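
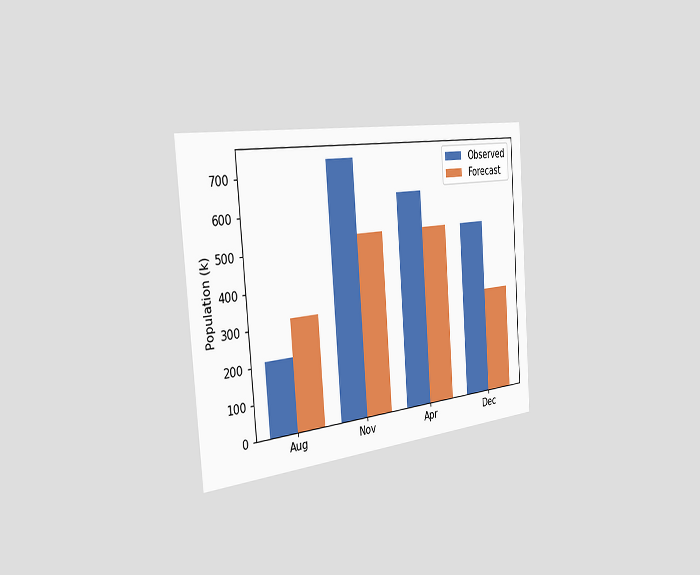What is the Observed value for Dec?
530k

The chart is tilted about 4° counter-clockwise and viewed slightly from the left. The Observed bar at Dec reaches 530k on the y-axis.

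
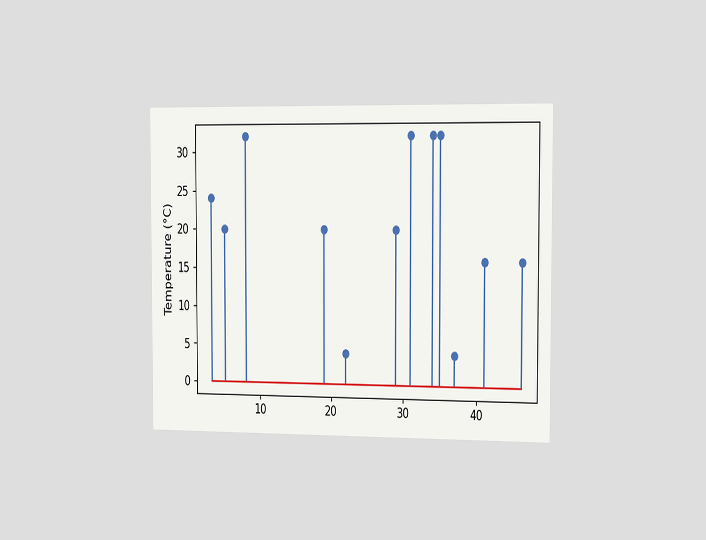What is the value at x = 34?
32°C

The chart is viewed slightly from the right. The stem at x=34 reaches 32°C.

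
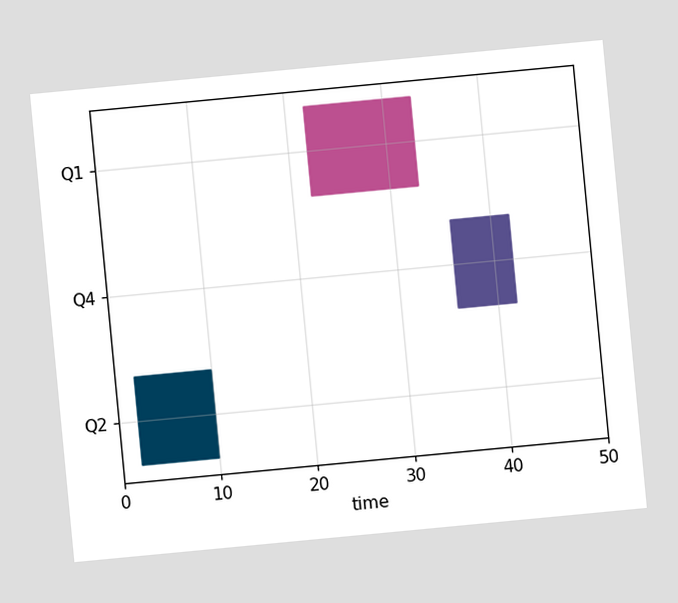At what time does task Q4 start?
The chart is tilted about 5° counter-clockwise. The Q4 bar begins at t=36.

36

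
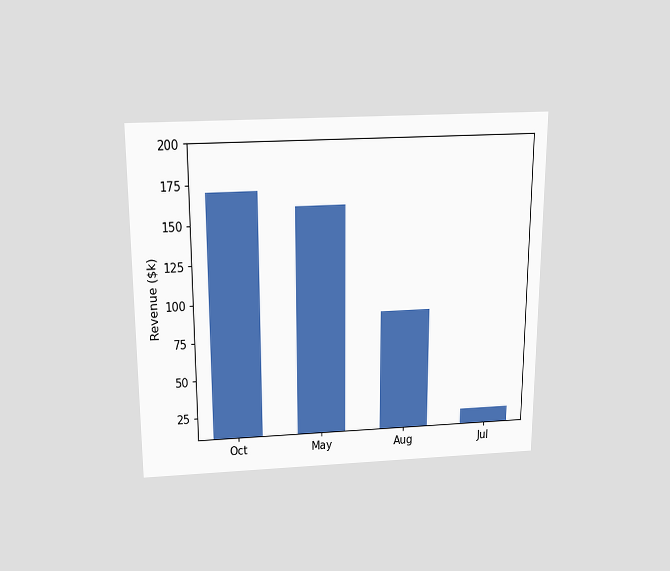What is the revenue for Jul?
The chart is viewed slightly from above. Reading along the chart's y-axis, the Jul bar reaches $20k.

$20k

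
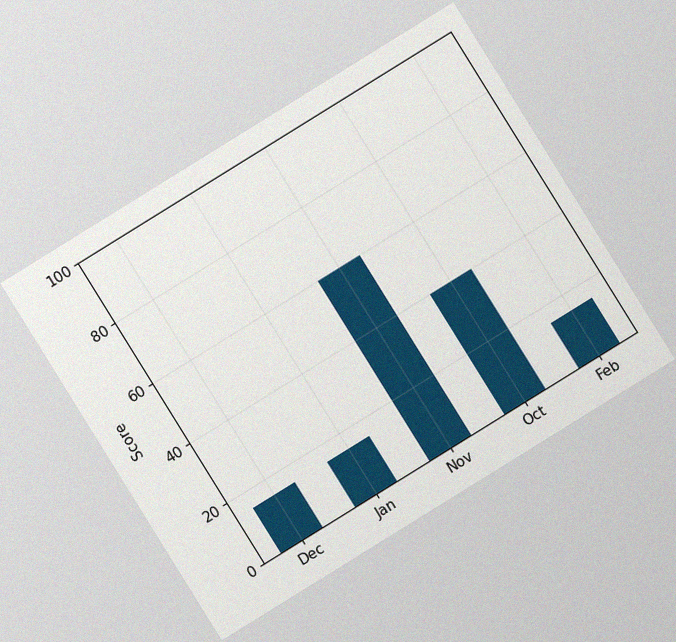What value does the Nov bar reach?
The chart is tilted about 32° counter-clockwise, with some photo noise. Reading along the chart's y-axis, the Nov bar reaches 60.

60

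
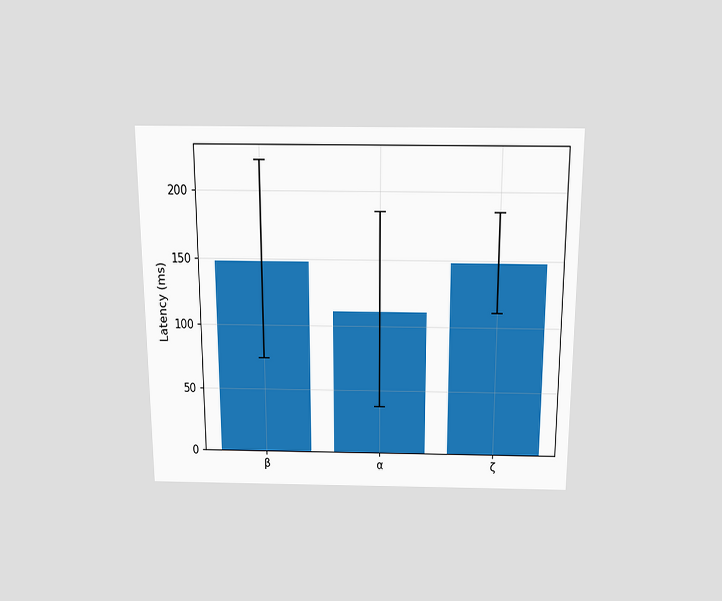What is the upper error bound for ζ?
The chart is viewed slightly from above. The ζ bar's upper whisker reaches 185ms.

185ms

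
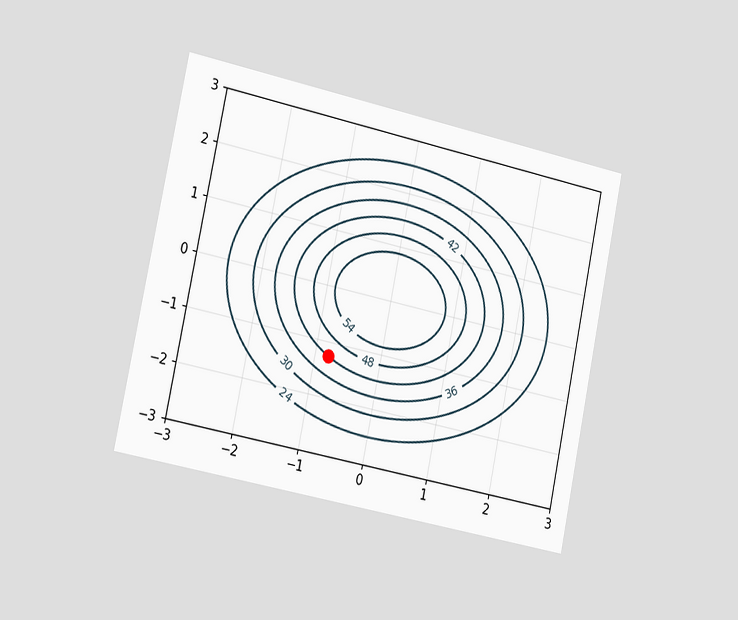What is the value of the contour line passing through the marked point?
42

The chart is tilted about 12° clockwise and viewed slightly from the left. The marked point sits on the contour labelled 42.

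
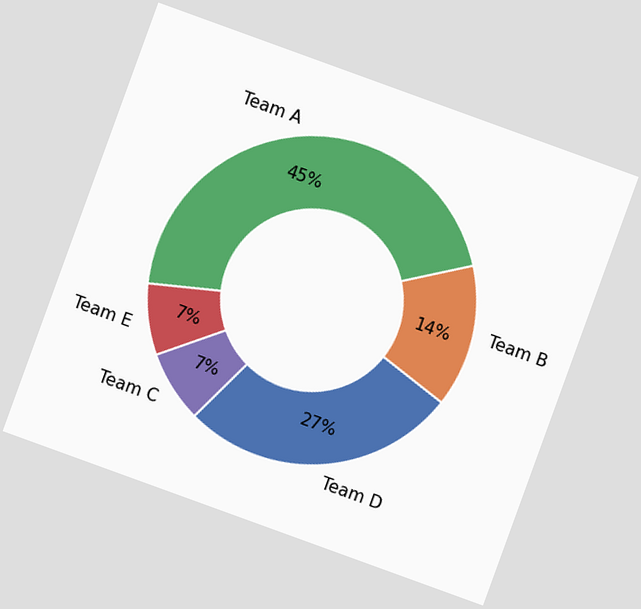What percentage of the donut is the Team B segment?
14%

The chart is tilted about 20° clockwise. The Team B segment takes up 14% of the ring.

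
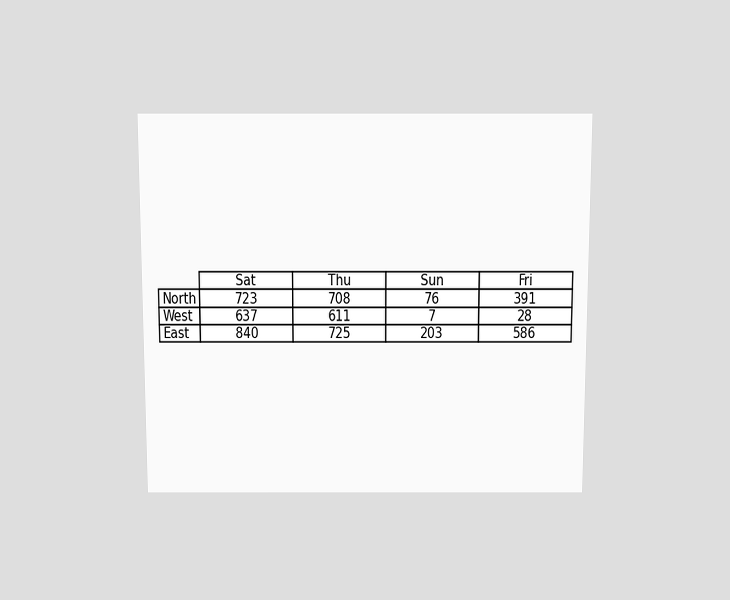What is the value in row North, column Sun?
The chart is viewed slightly from above. The (North, Sun) cell reads 76.

76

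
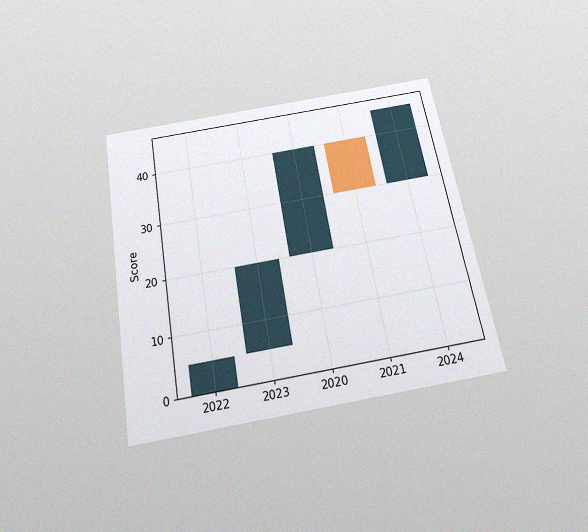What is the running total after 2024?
The chart is tilted about 10° counter-clockwise and viewed slightly from below, with some photo noise. After 2024 the running total reaches 45.

45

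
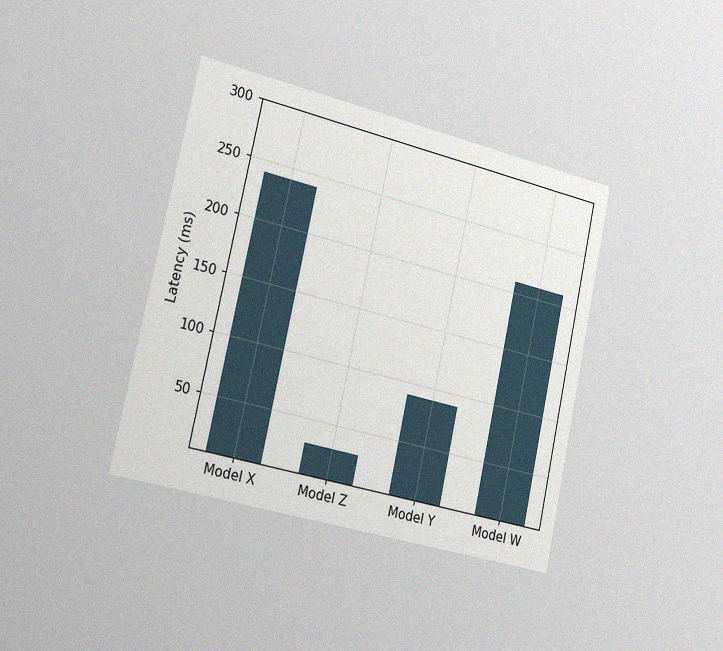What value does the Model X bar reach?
The chart is tilted about 12° clockwise and viewed slightly from the left, with some photo noise. Reading along the chart's y-axis, the Model X bar reaches 240ms.

240ms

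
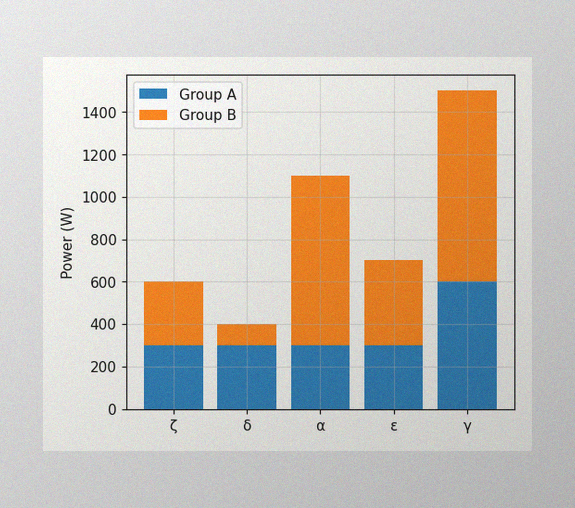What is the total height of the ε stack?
700W

The image has some photo noise and uneven lighting. The ε stack's top reaches 700W on the y-axis.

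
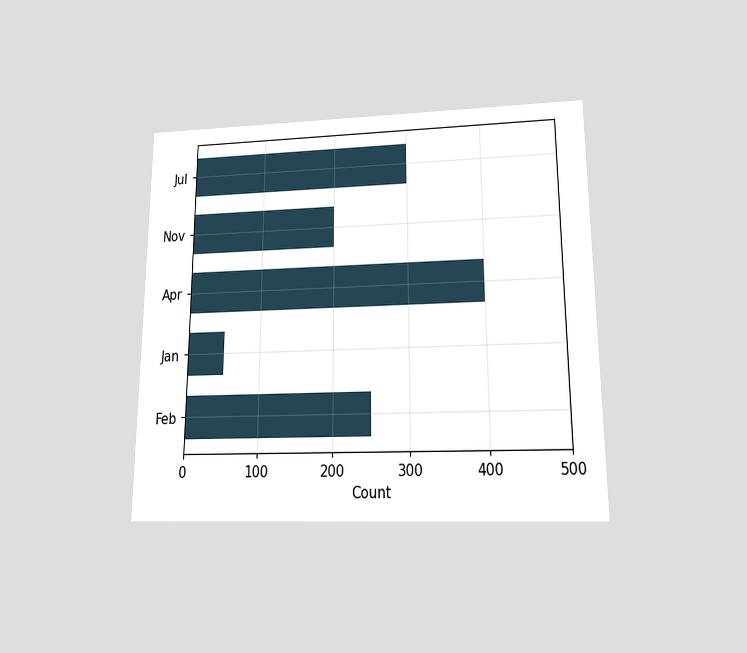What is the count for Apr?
The chart is viewed slightly from below. Reading along the chart's x-axis, the Apr bar reaches 400.

400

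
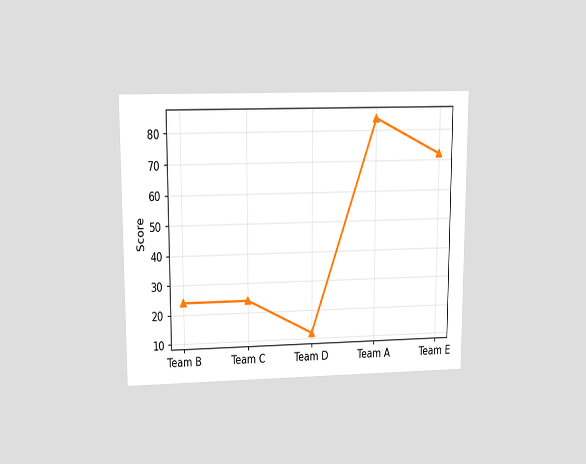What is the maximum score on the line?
The chart is viewed at a slight angle. The highest point is at Team A, and reading across to the y-axis gives 84.

84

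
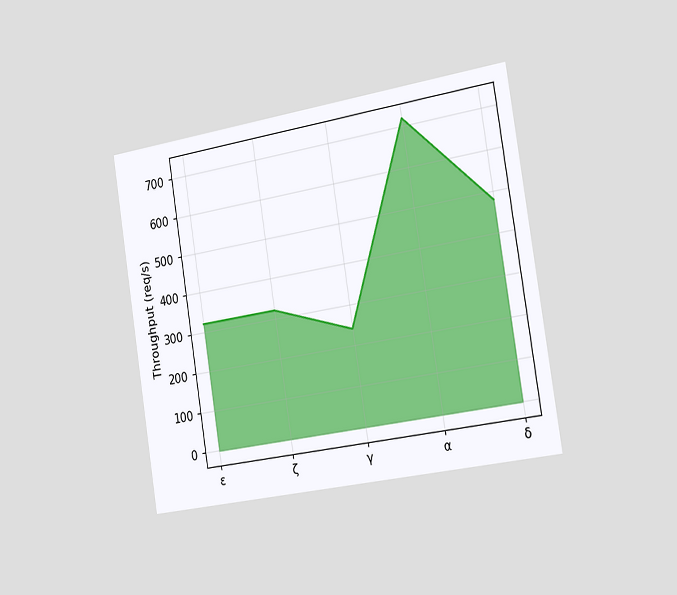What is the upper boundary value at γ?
The chart is tilted about 9° counter-clockwise and viewed slightly from the right. At γ the upper boundary is at 240req/s.

240req/s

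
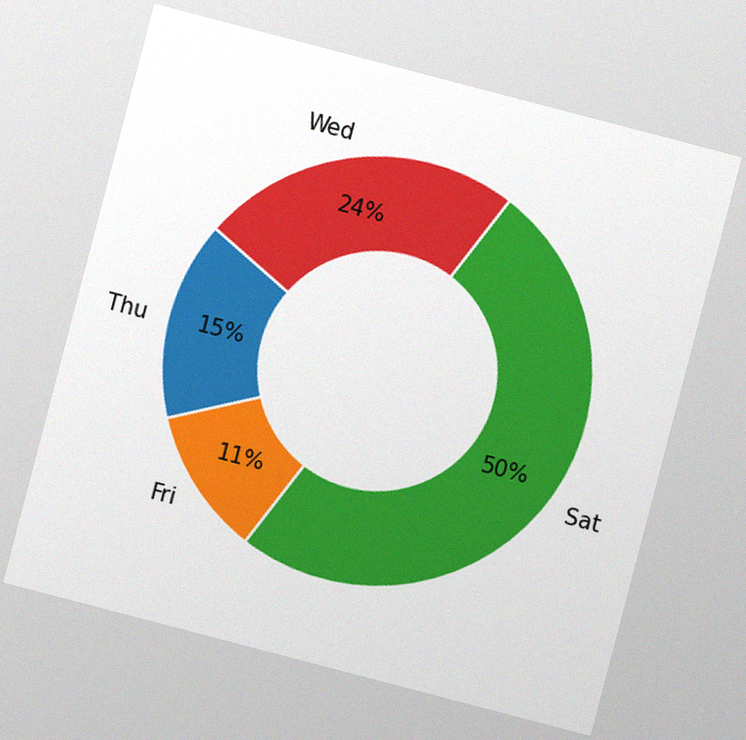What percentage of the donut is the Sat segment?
50%

The chart is tilted about 15° clockwise, with some photo noise. The Sat segment takes up 50% of the ring.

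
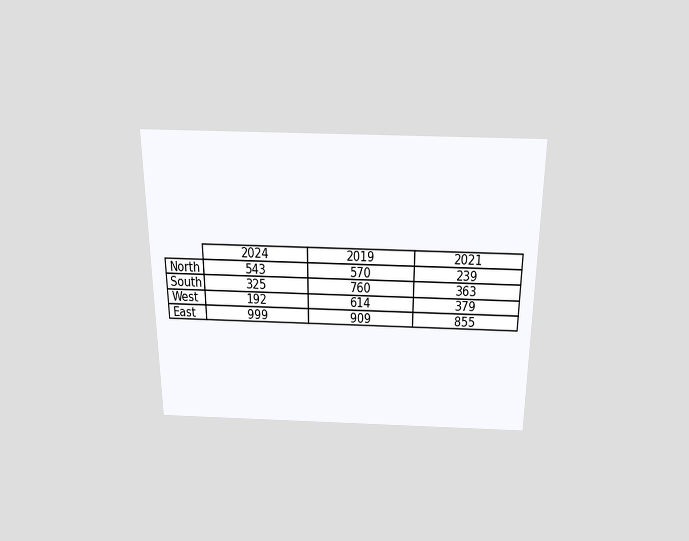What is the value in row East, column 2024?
999

The chart is viewed slightly from above. The (East, 2024) cell reads 999.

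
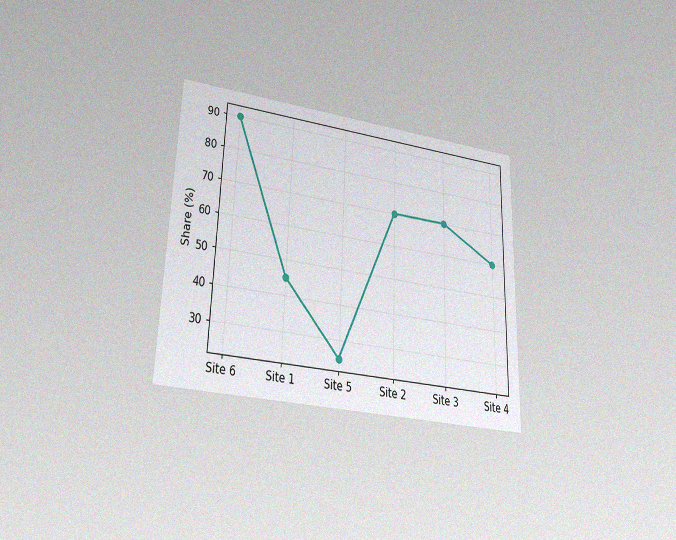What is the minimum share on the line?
25%

The chart is viewed at a slight angle, with some photo noise. The lowest point is at Site 5, and reading across to the y-axis gives 25%.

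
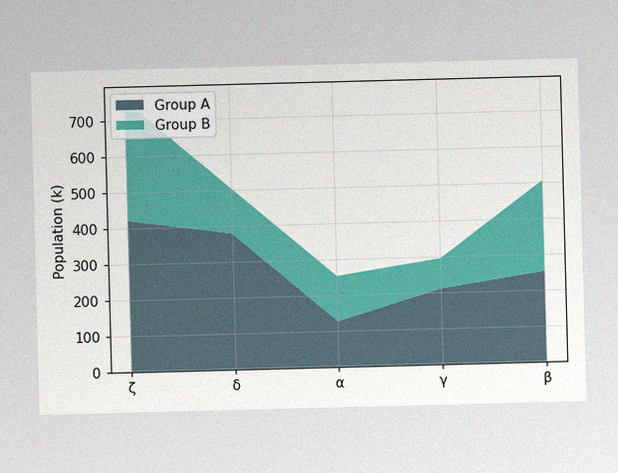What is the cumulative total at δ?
504k

The image has some photo noise and uneven lighting. The stacked total at δ reaches 504k.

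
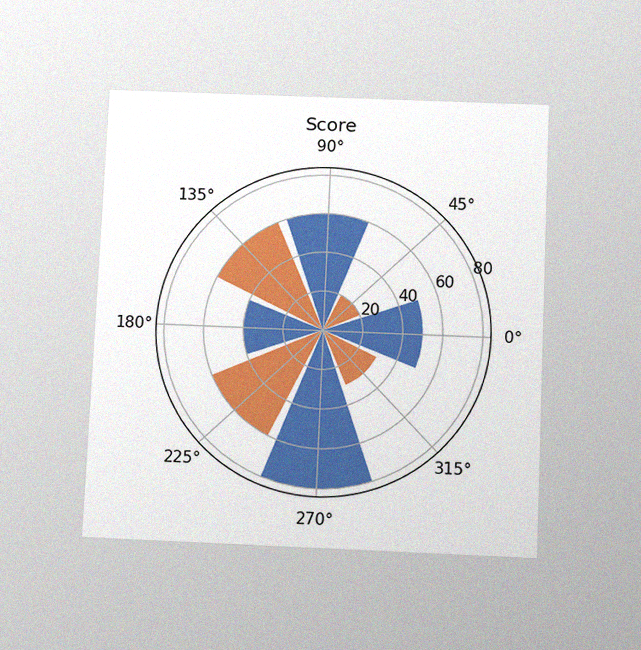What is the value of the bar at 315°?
The chart is tilted about 3° clockwise and viewed slightly from below, with some photo noise. The bar at 315° reaches 30 on the radial axis.

30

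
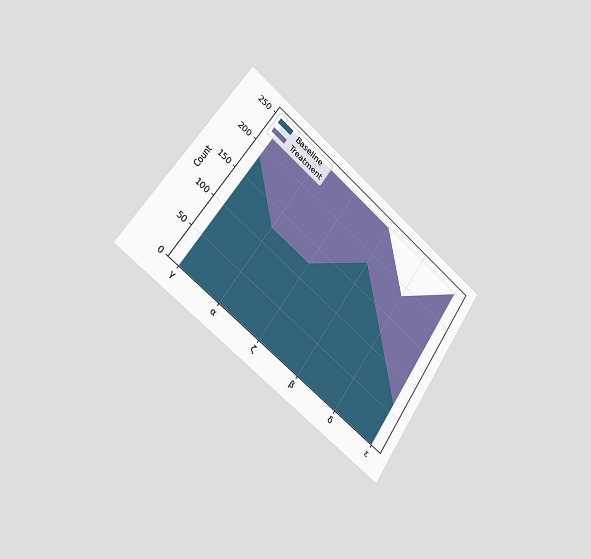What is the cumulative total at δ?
186

The chart is tilted about 35° clockwise and viewed slightly from the left. The stacked total at δ reaches 186.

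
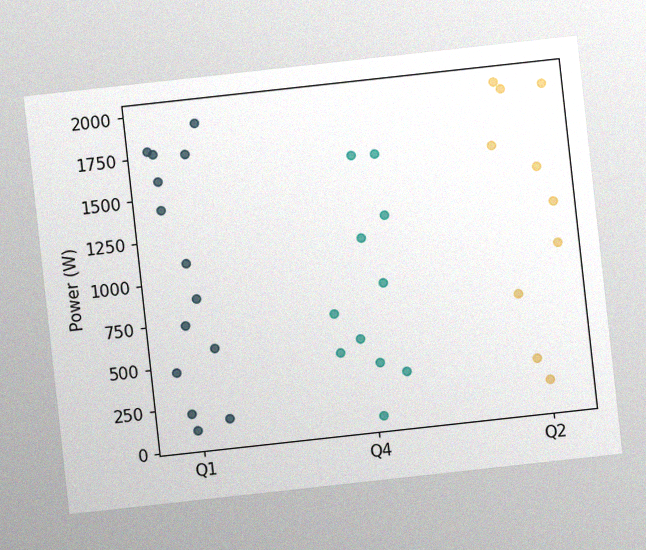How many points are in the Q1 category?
14

The chart is tilted about 6° counter-clockwise, with some photo noise. Counting the markers in the Q1 column gives 14.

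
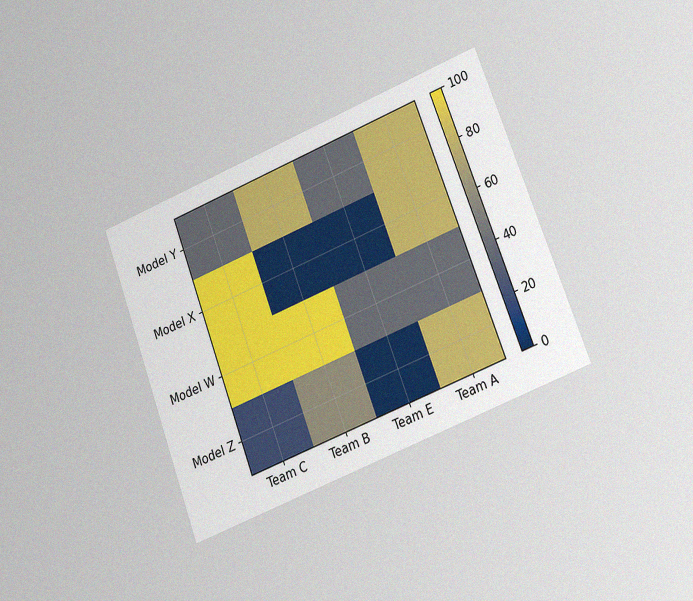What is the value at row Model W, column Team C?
The chart is tilted about 21° counter-clockwise and viewed slightly from the right, with some photo noise. Matching cell (Model W, Team C) against the colorbar gives 100.

100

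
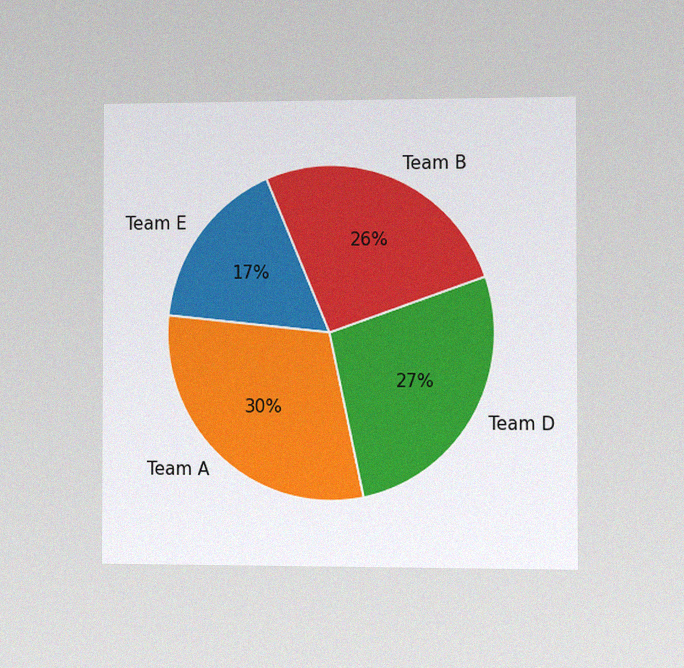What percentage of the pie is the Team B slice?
26%

The chart is viewed at a slight angle, with some photo noise. The Team B slice takes up 26% of the pie.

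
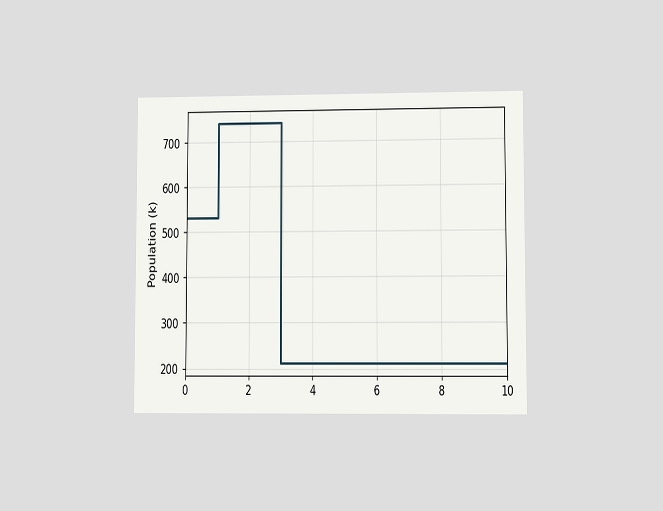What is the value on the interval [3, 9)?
212k

The chart is viewed at a slight angle. On [3, 9) the step sits at 212k.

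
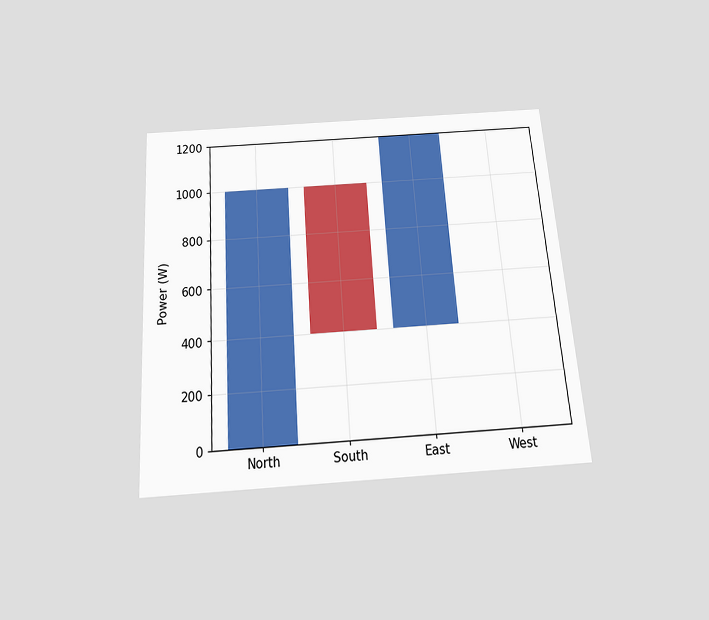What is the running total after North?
The chart is tilted about 4° counter-clockwise and viewed slightly from below. After North the running total reaches 1000W.

1000W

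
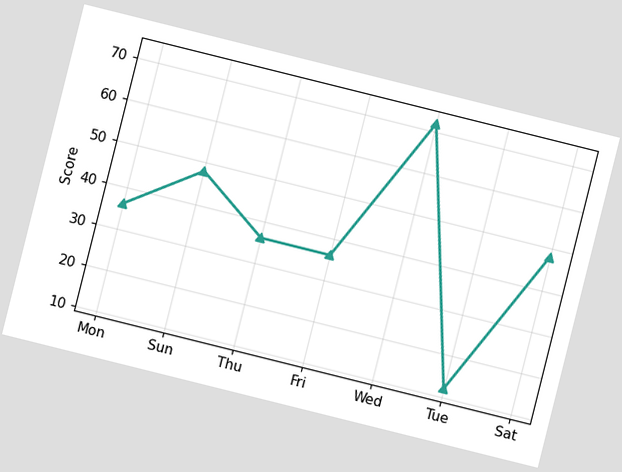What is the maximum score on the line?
72

The chart is tilted about 14° clockwise. The highest point is at Wed, and reading across to the y-axis gives 72.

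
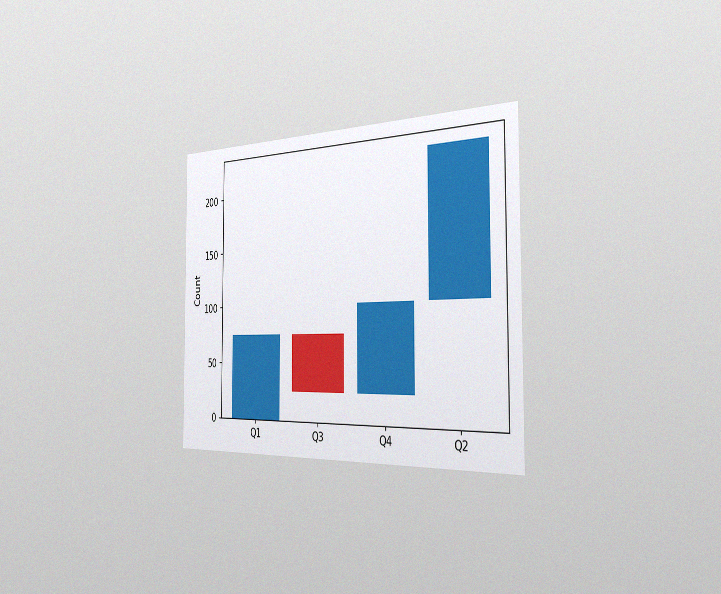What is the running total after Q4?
100

The chart is viewed slightly from the right, with some photo noise. After Q4 the running total reaches 100.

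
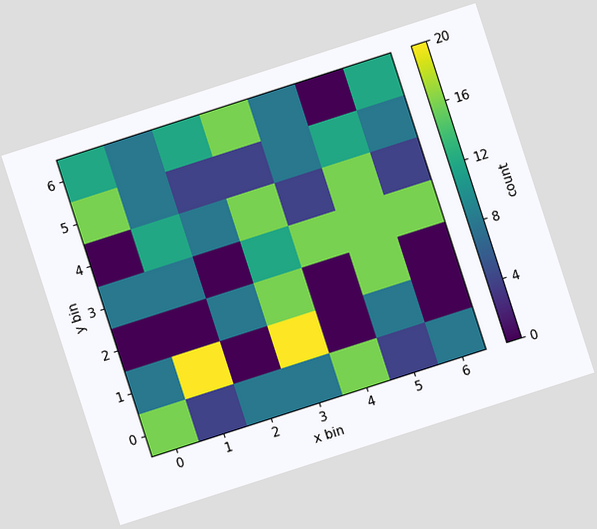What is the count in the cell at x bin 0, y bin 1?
8

The chart is tilted about 18° counter-clockwise. Matching the cell (0, 1) against the colorbar gives 8.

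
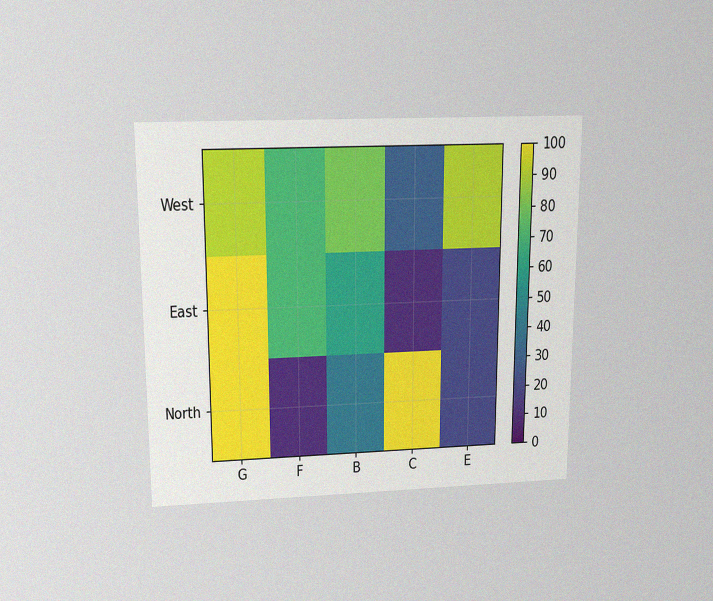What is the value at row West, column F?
70

The chart is viewed slightly from above, with some photo noise. Matching cell (West, F) against the colorbar gives 70.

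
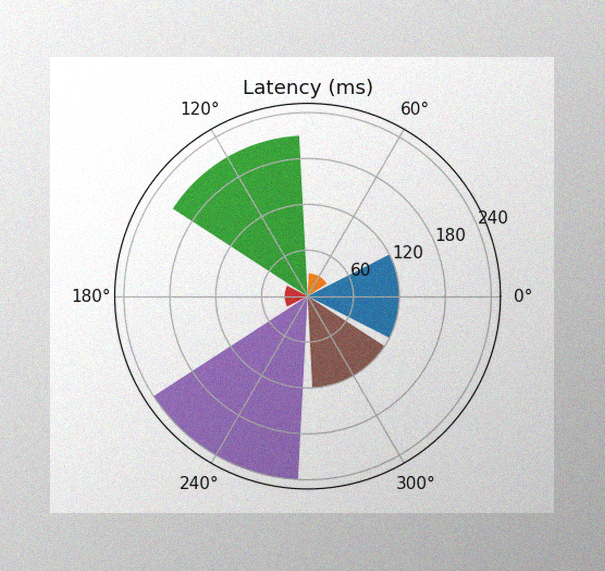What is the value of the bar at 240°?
240ms

The image has some photo noise and uneven lighting. The bar at 240° reaches 240ms on the radial axis.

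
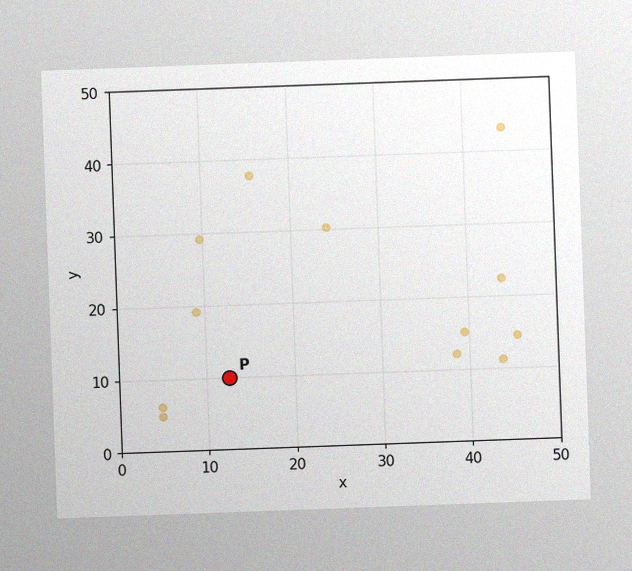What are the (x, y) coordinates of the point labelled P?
The chart is tilted about 2° counter-clockwise, with some photo noise. Following the gridlines from P to each axis, P sits at (12.5, 10).

(12.5, 10)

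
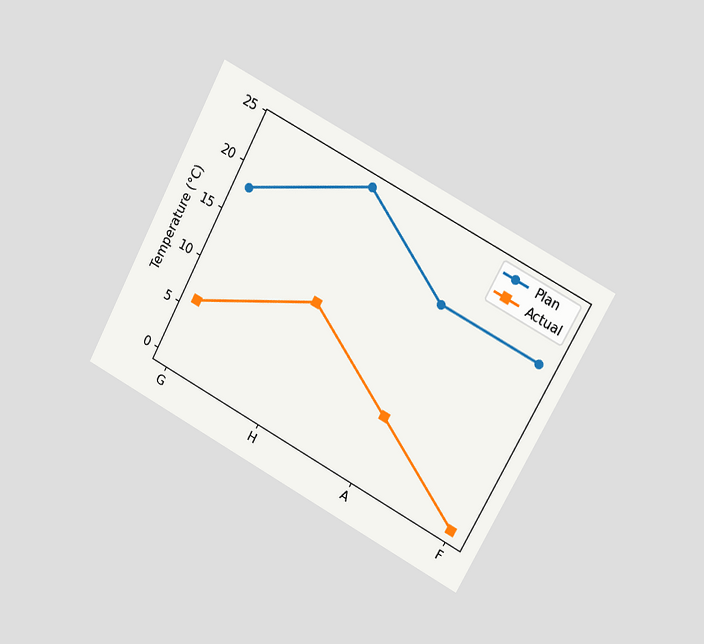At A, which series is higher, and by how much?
Plan, by 12°C

The chart is tilted about 28° clockwise and viewed slightly from the right. At A, Plan sits above the other line by 12°C.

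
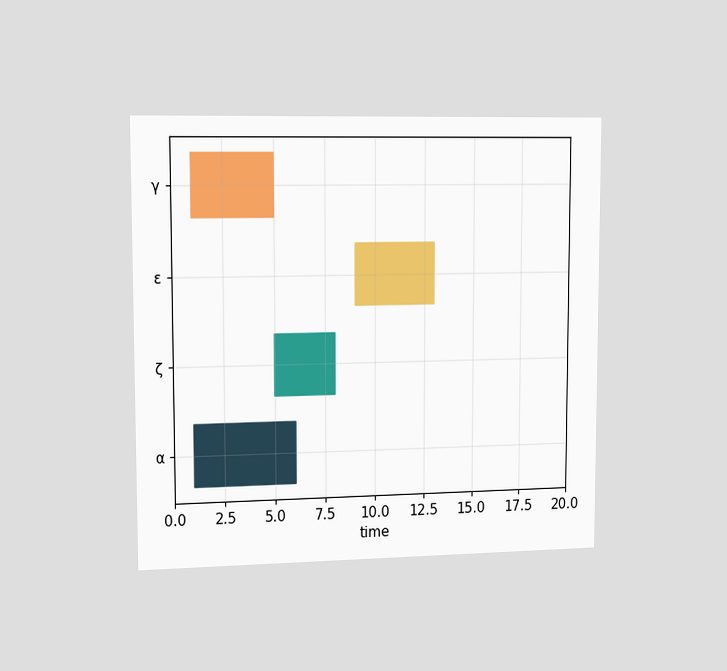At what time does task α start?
The chart is viewed slightly from the left. The α bar begins at t=1.

1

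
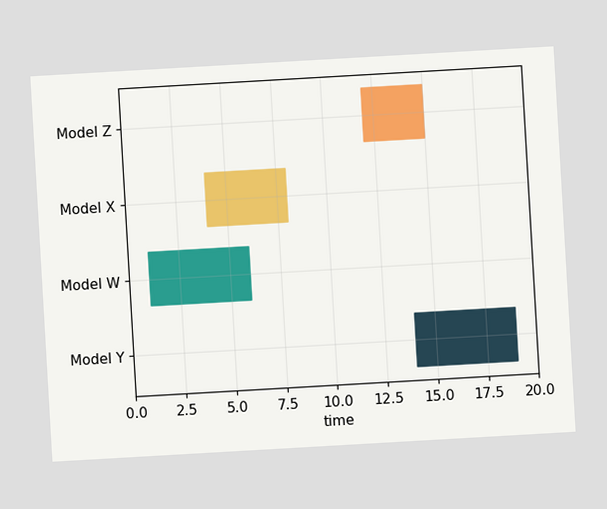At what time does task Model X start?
4

The chart is tilted about 3° counter-clockwise. The Model X bar begins at t=4.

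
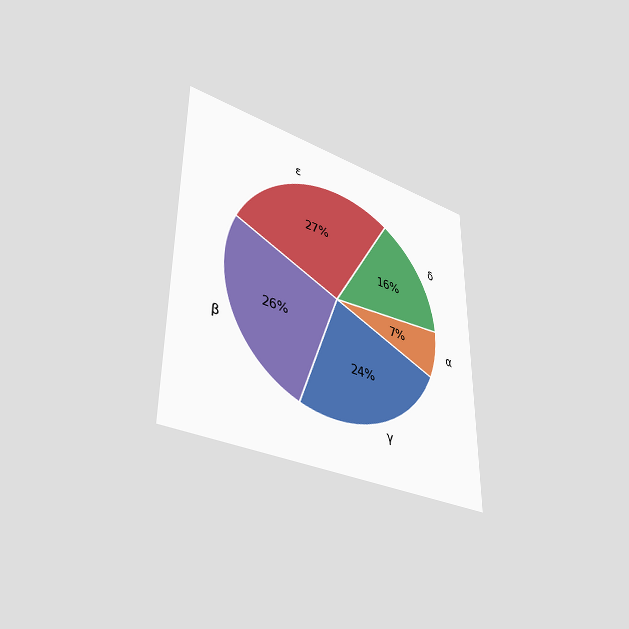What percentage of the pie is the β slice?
The chart is viewed at a slight angle. The β slice takes up 26% of the pie.

26%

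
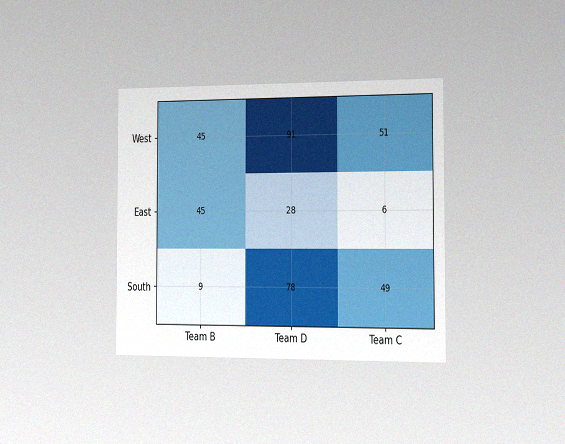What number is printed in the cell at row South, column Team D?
The chart is viewed slightly from the right, with some photo noise. The (South, Team D) cell reads 78.

78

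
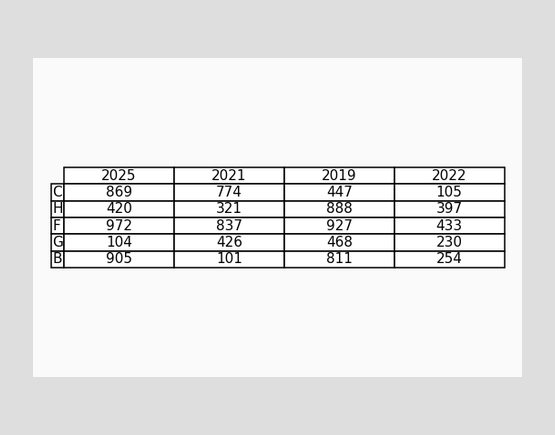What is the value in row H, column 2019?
The (H, 2019) cell reads 888.

888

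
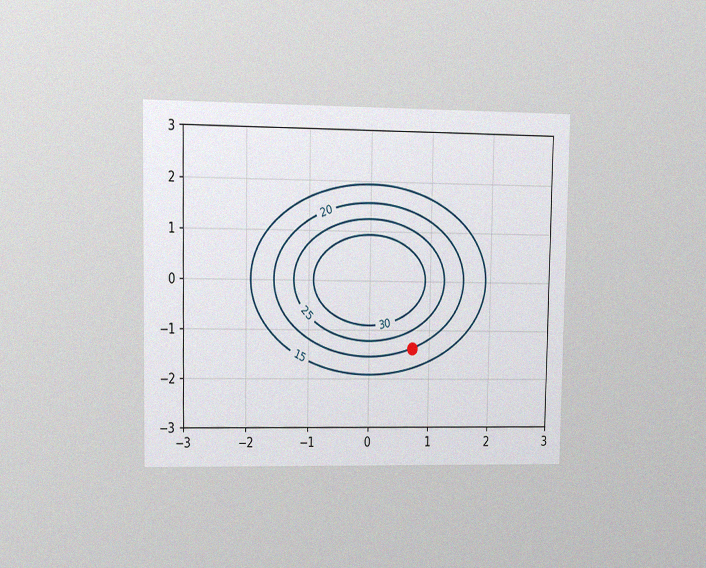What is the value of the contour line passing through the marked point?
The chart is viewed at a slight angle, with some photo noise. The marked point sits on the contour labelled 20.

20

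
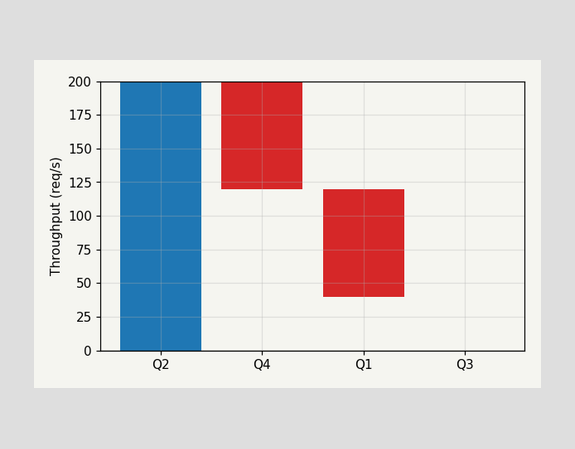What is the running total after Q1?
40req/s

After Q1 the running total reaches 40req/s.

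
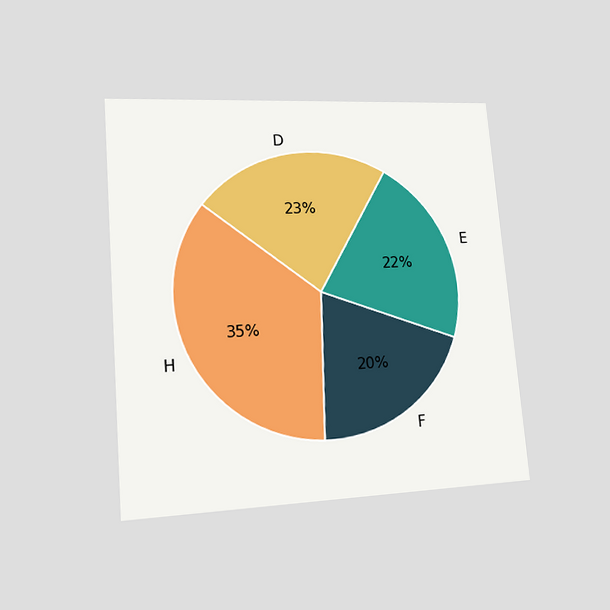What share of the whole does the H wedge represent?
The chart is tilted about 5° counter-clockwise and viewed at a slight angle. The H slice takes up 35% of the pie.

35%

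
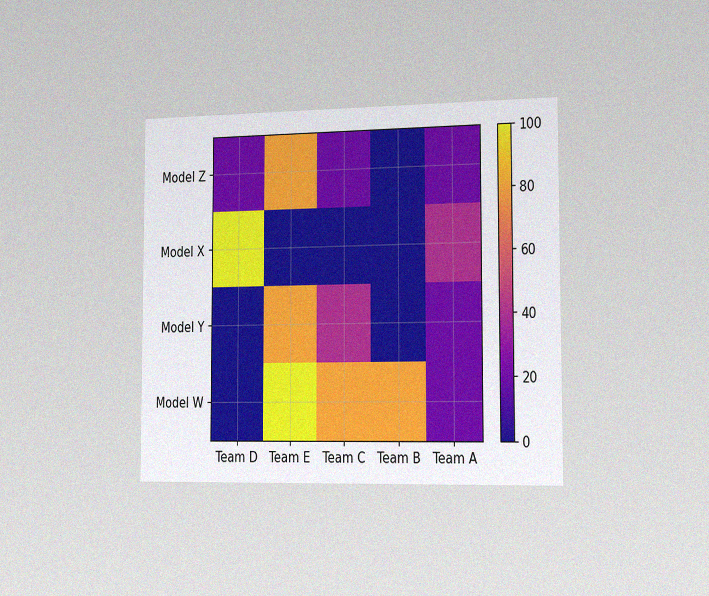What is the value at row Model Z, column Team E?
80

The chart is viewed slightly from the right, with some photo noise. Matching cell (Model Z, Team E) against the colorbar gives 80.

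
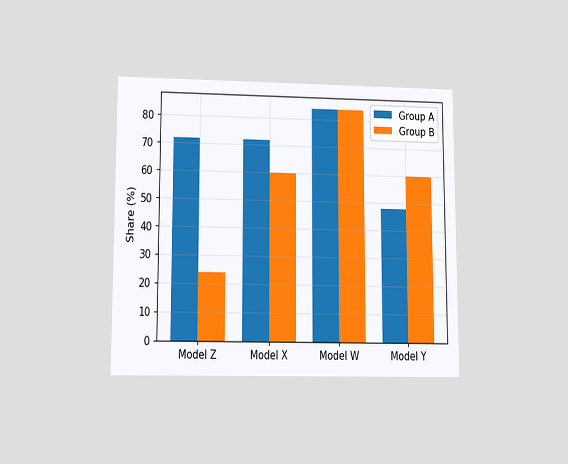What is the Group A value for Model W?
The chart is viewed at a slight angle. The Group A bar at Model W reaches 84% on the y-axis.

84%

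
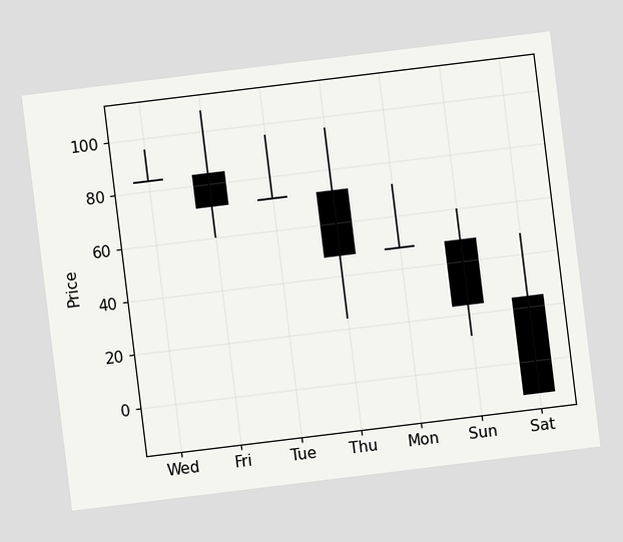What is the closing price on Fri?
The chart is tilted about 7° counter-clockwise. The Fri candle closes at 72.

72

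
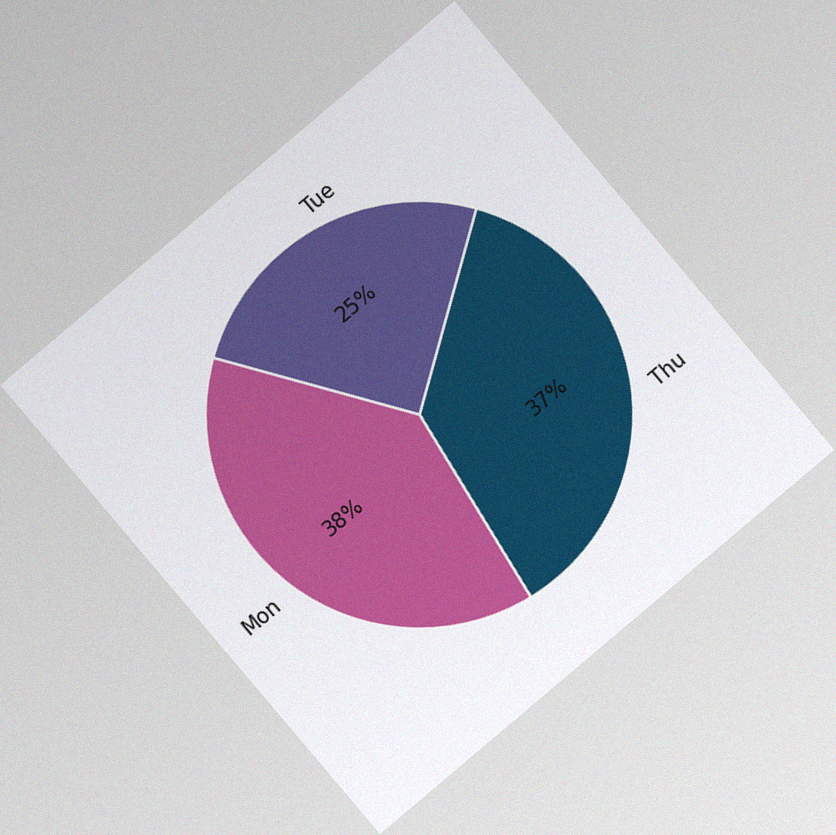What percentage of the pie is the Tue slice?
25%

The chart is tilted about 40° counter-clockwise, with some photo noise. The Tue slice takes up 25% of the pie.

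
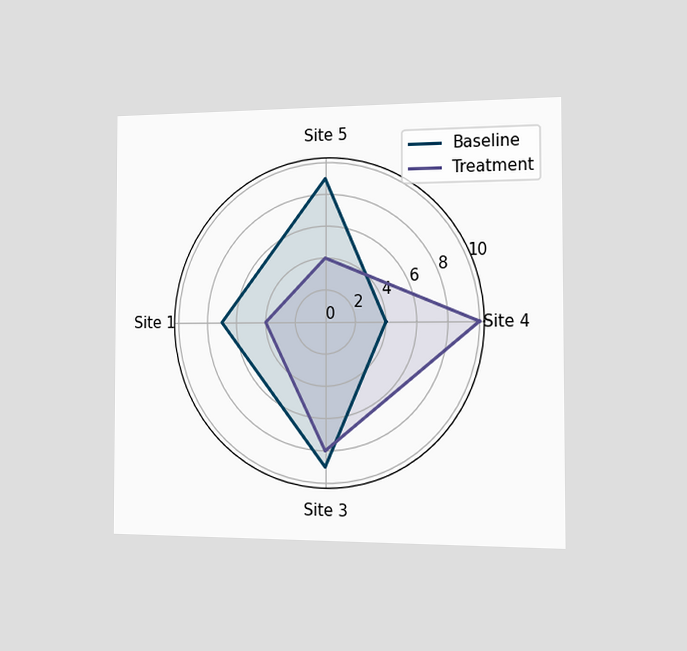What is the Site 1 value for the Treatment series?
4

The chart is viewed slightly from the right. On the Site 1 axis, Treatment reaches 4.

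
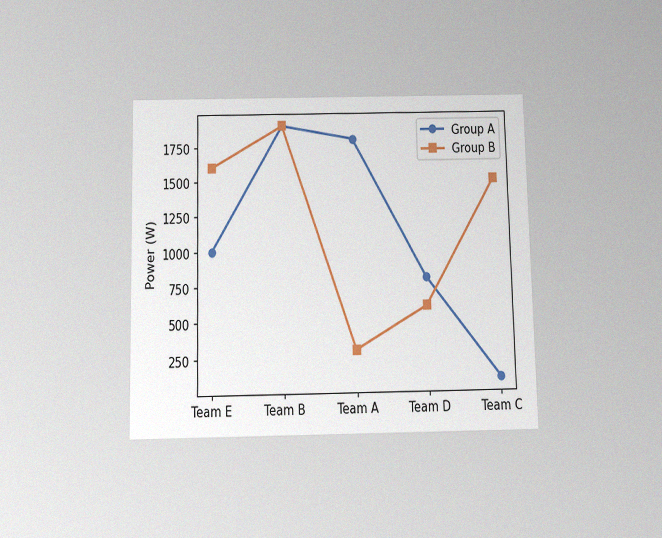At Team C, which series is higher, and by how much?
Group B, by 1400W

The chart is viewed slightly from below, with some photo noise. At Team C, Group B sits above the other line by 1400W.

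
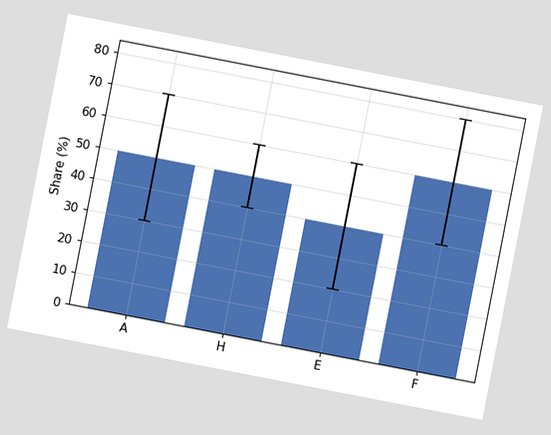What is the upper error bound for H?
60%

The chart is tilted about 11° clockwise. The H bar's upper whisker reaches 60%.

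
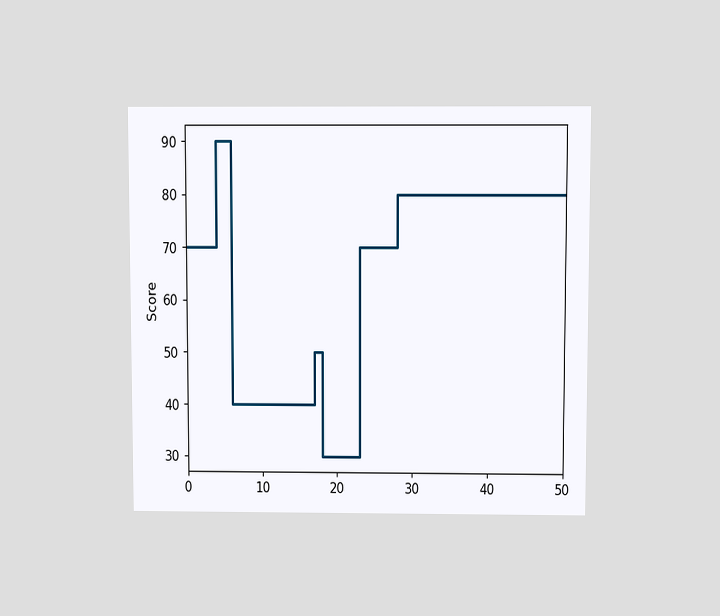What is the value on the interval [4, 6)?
90

The chart is viewed slightly from above. On [4, 6) the step sits at 90.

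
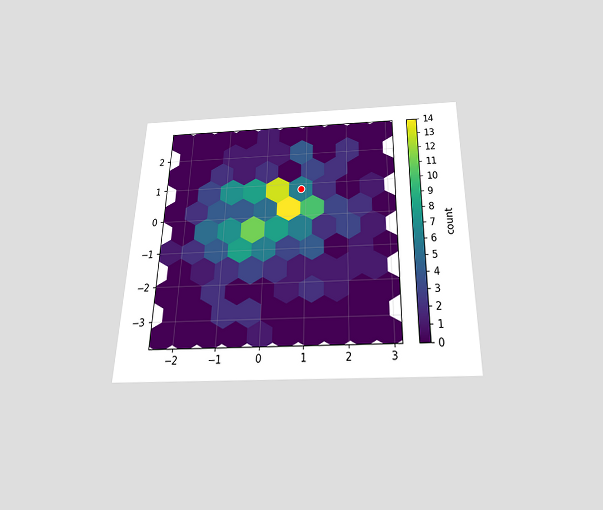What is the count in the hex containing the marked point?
The chart is viewed slightly from below. The marked hex reads 6 on the colorbar.

6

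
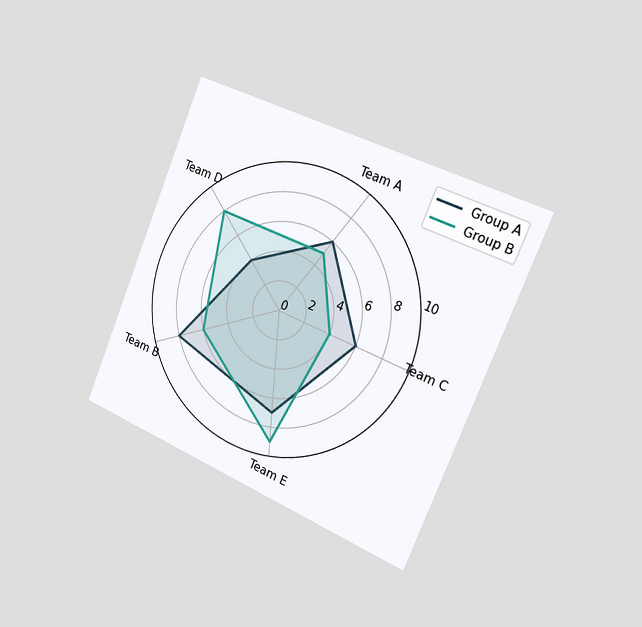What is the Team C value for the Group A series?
The chart is tilted about 23° clockwise and viewed slightly from the right. On the Team C axis, Group A reaches 6.

6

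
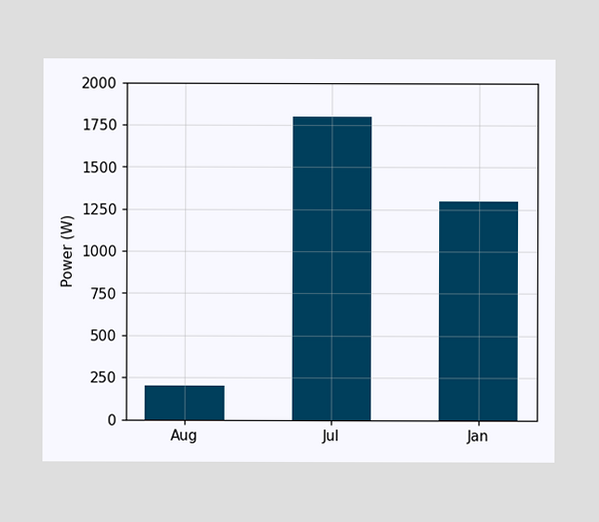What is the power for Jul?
1800W

Reading along the chart's y-axis, the Jul bar reaches 1800W.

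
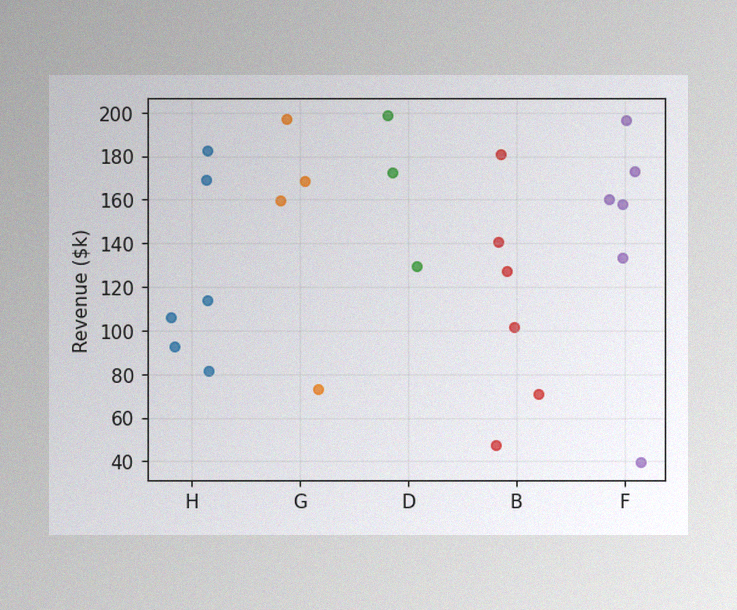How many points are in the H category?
The image has some photo noise and uneven lighting. Counting the markers in the H column gives 6.

6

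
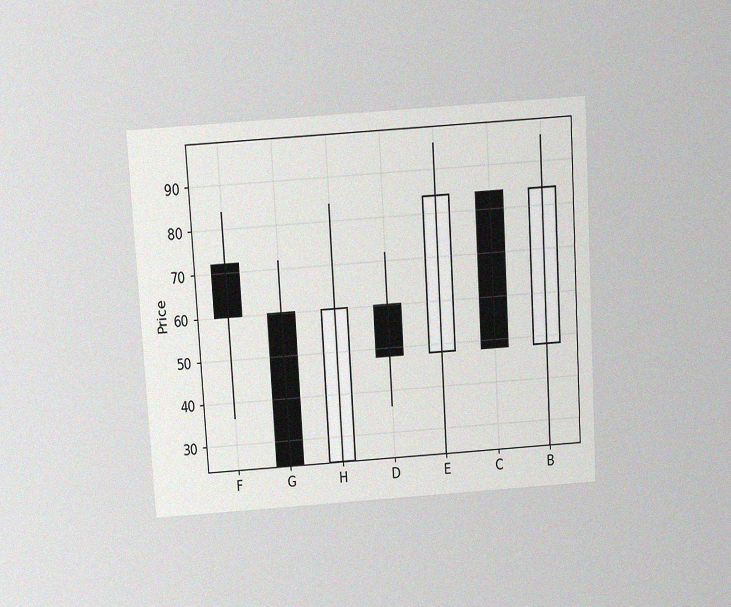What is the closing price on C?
The chart is tilted about 4° counter-clockwise and viewed slightly from above, with some photo noise. The C candle closes at 48.

48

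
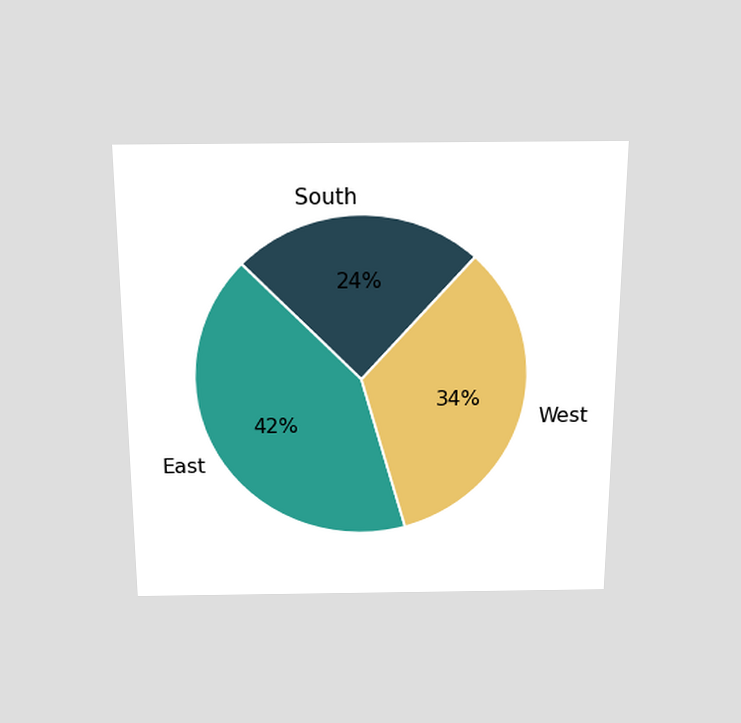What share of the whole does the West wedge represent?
34%

The chart is viewed slightly from above. The West slice takes up 34% of the pie.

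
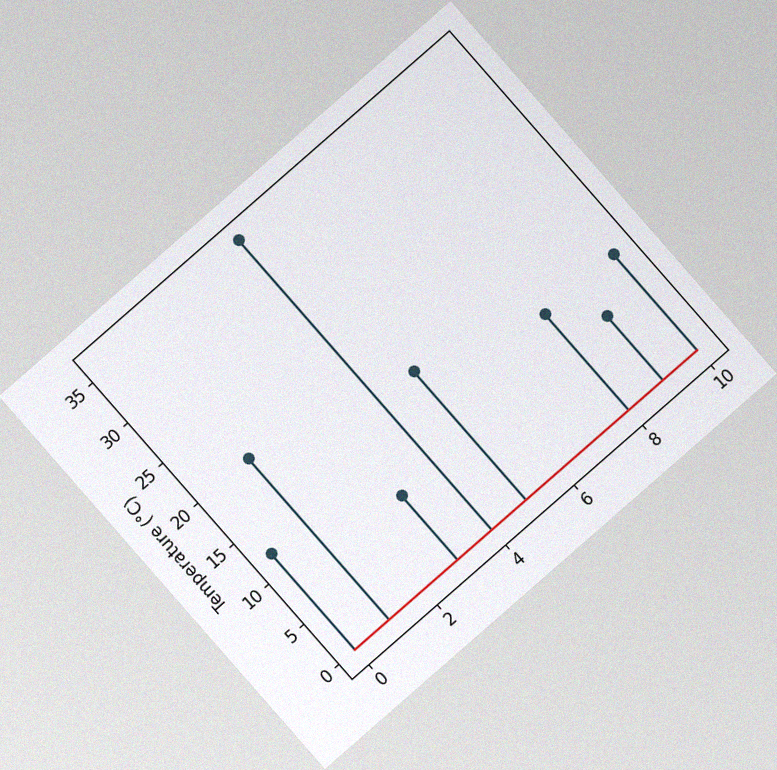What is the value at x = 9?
8°C

The chart is tilted about 41° counter-clockwise, with some photo noise. The stem at x=9 reaches 8°C.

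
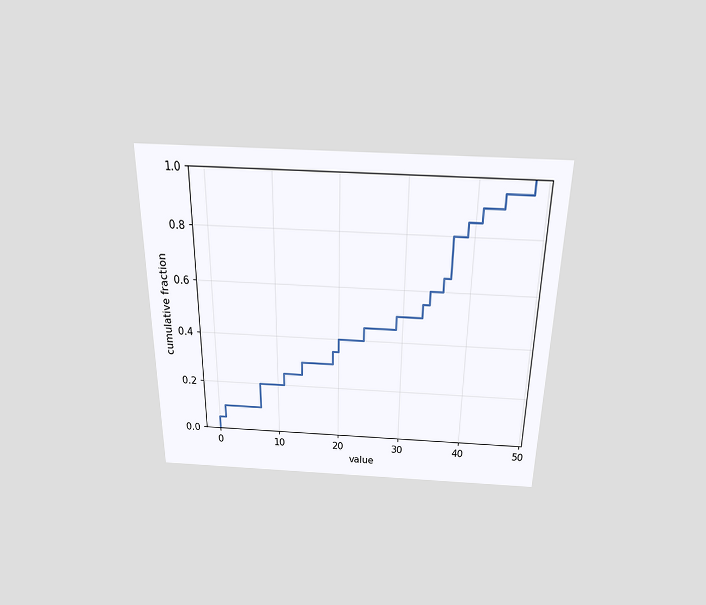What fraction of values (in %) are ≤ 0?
5%

The chart is viewed slightly from above. At x=0 the ECDF step is at 5%.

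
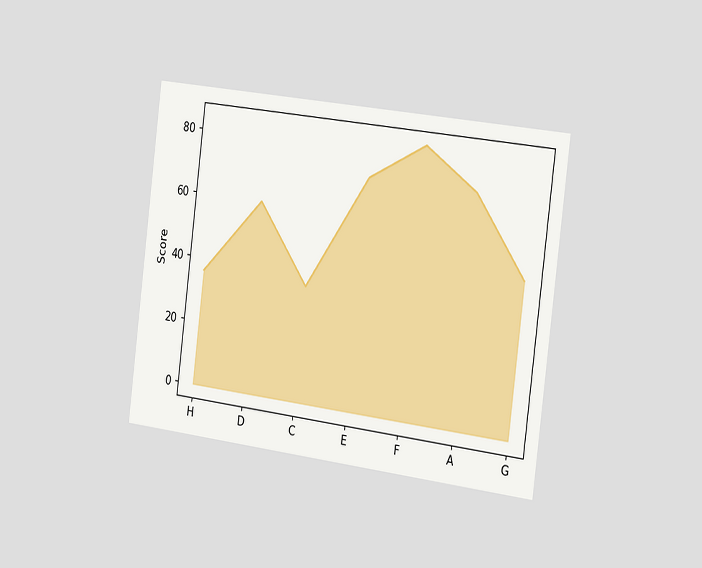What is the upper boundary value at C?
36

The chart is tilted about 7° clockwise and viewed slightly from the right. At C the upper boundary is at 36.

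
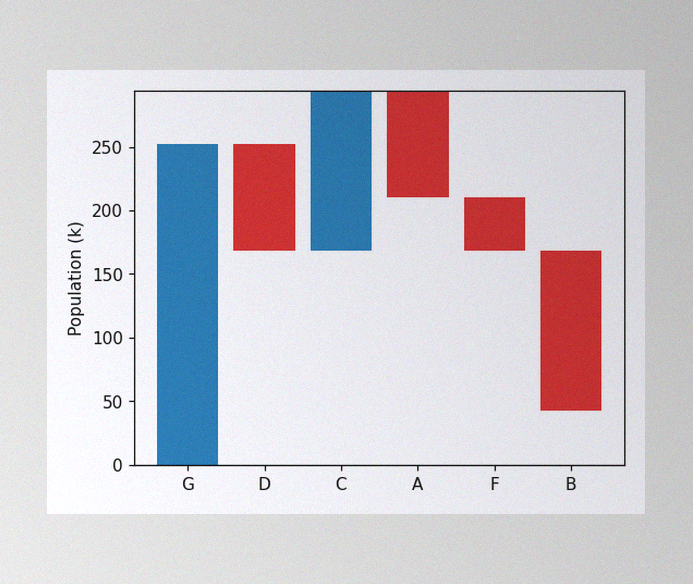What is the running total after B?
The image has some photo noise and uneven lighting. After B the running total reaches 42k.

42k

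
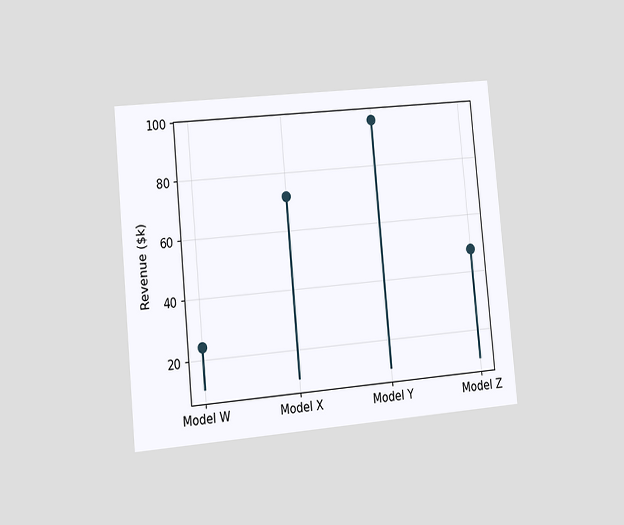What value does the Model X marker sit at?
$72k

The chart is tilted about 5° counter-clockwise and viewed at a slight angle. The Model X marker sits at $72k.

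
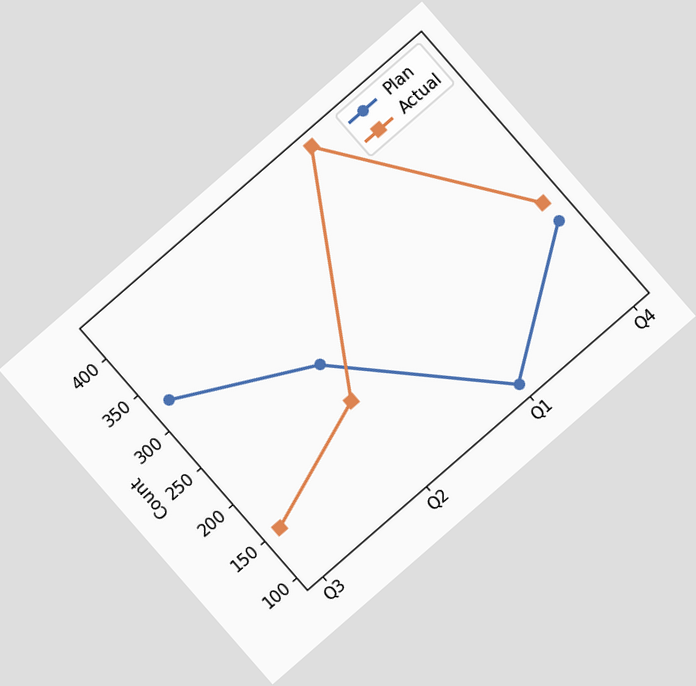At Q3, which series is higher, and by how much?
Plan, by 175

The chart is tilted about 41° counter-clockwise. At Q3, Plan sits above the other line by 175.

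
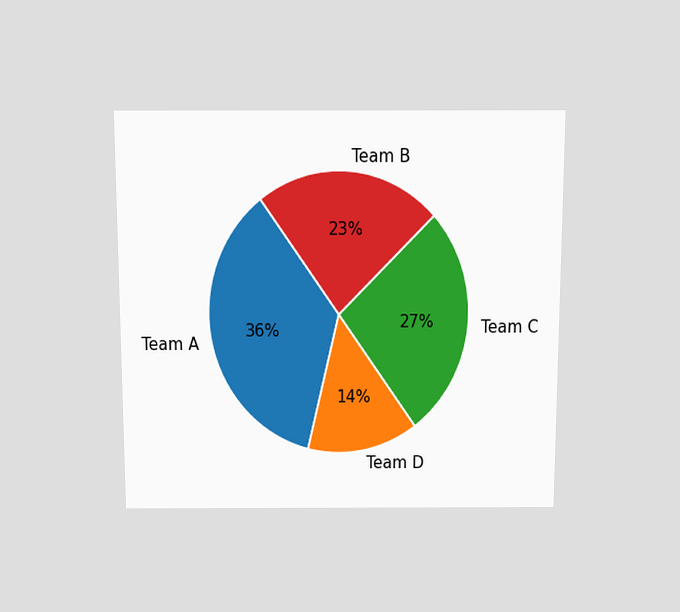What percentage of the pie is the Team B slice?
23%

The chart is viewed slightly from above. The Team B slice takes up 23% of the pie.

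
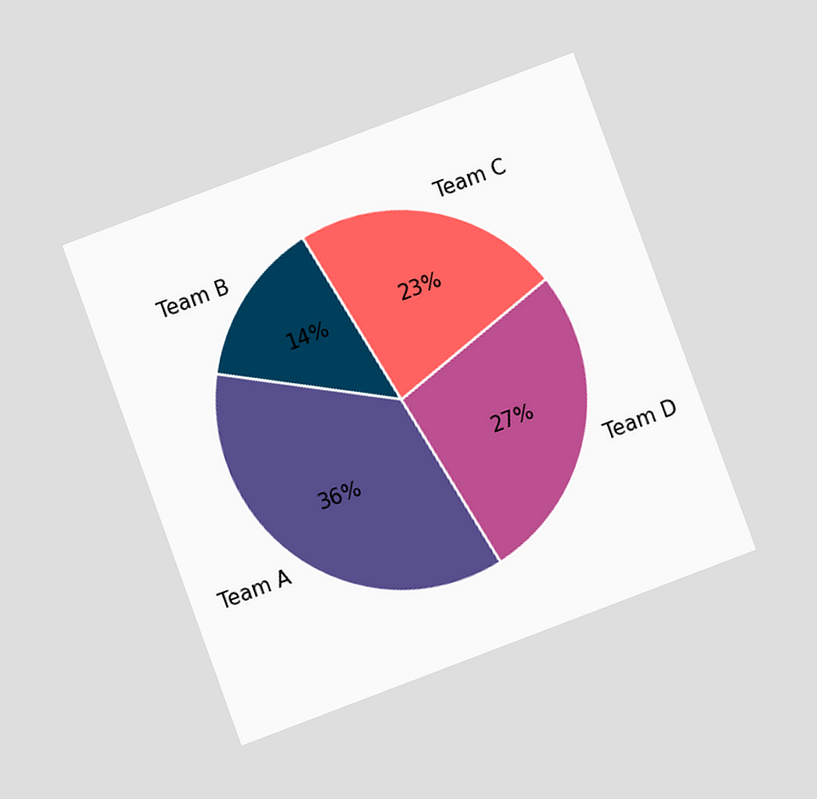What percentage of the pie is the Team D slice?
27%

The chart is tilted about 20° counter-clockwise and viewed at a slight angle. The Team D slice takes up 27% of the pie.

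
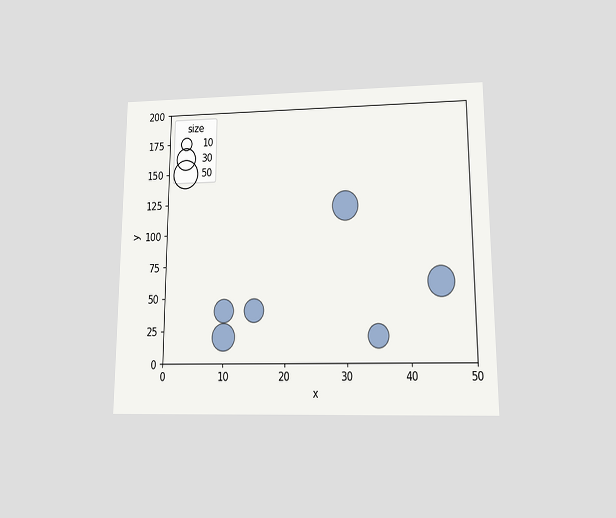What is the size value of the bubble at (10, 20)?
40

The chart is viewed at a slight angle. Matching the bubble at (10, 20) against the size legend gives 40.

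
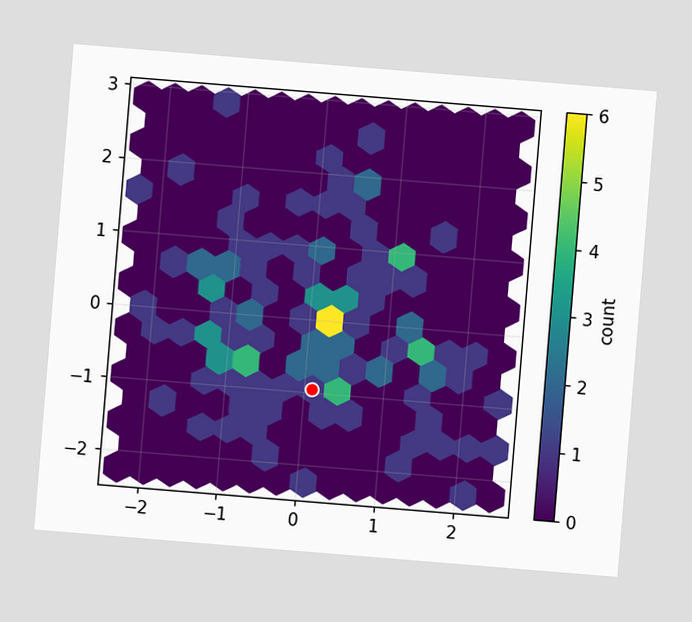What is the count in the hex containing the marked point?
1

The chart is tilted about 5° clockwise. The marked hex reads 1 on the colorbar.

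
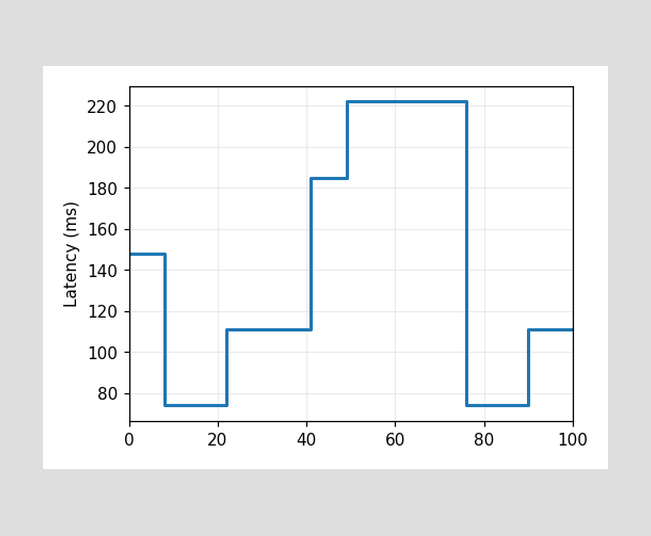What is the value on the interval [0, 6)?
148ms

On [0, 6) the step sits at 148ms.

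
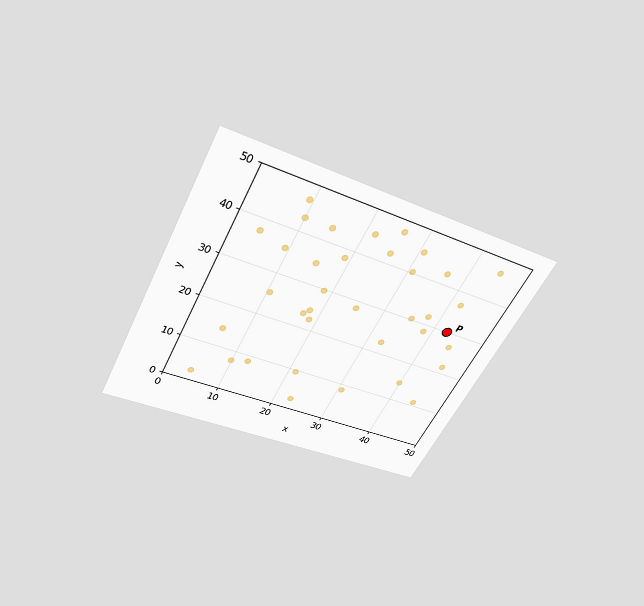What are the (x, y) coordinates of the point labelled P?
The chart is tilted about 27° clockwise and viewed slightly from above. Following the gridlines from P to each axis, P sits at (42.5, 30).

(42.5, 30)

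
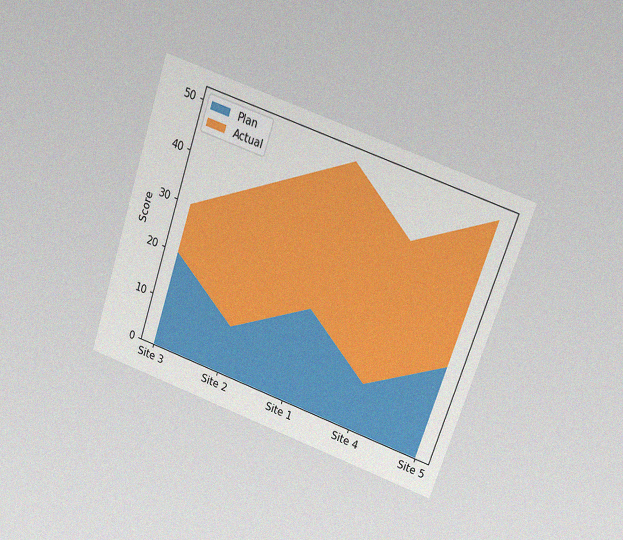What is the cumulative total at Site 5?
50

The chart is tilted about 19° clockwise and viewed at a slight angle, with some photo noise. The stacked total at Site 5 reaches 50.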